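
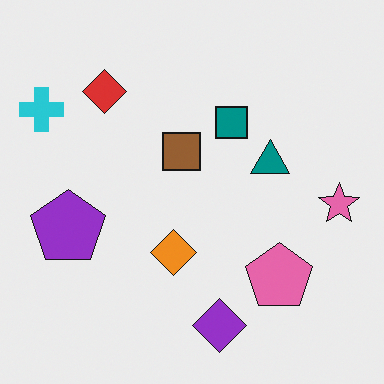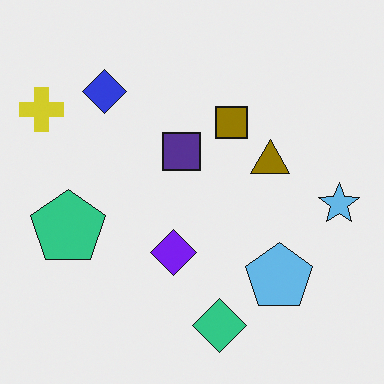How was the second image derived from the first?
Hue-shifted by a large amount.

Every shape's color has rotated by the same amount around the hue wheel — a uniform hue shift.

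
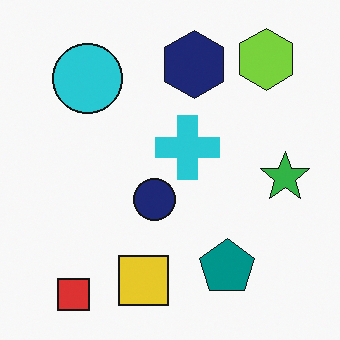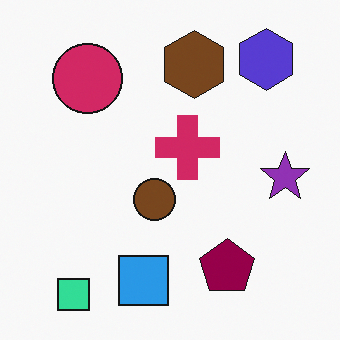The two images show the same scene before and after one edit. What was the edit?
This is the original image hue-shifted by a moderate amount.

Every shape's color has rotated by the same amount around the hue wheel — a uniform hue shift.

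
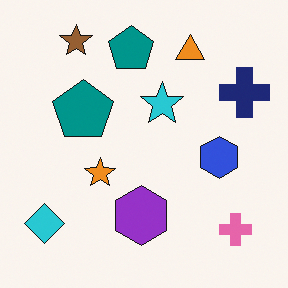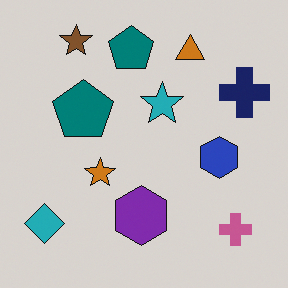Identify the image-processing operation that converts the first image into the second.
The image was slightly darkened.

Every pixel — background and shapes alike — is uniformly darkened.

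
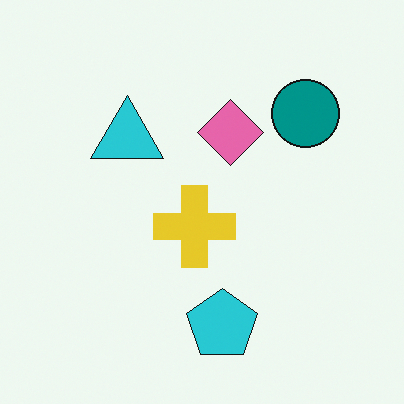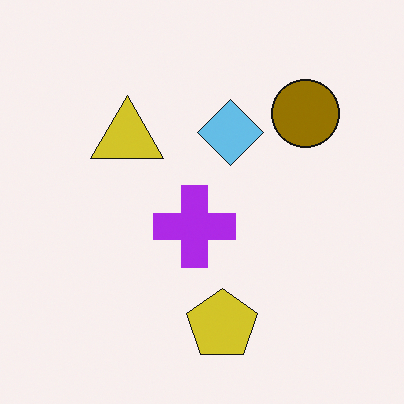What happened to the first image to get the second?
The image was hue-shifted through roughly half the color wheel.

Every shape's color has rotated by the same amount around the hue wheel — a uniform hue shift.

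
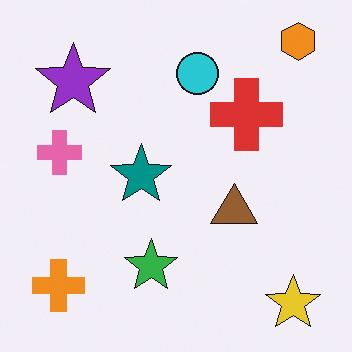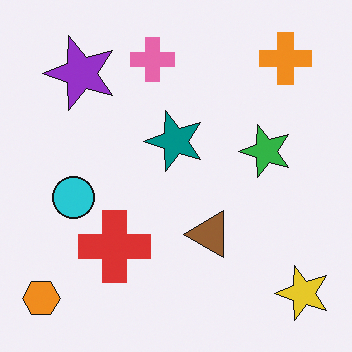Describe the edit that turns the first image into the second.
This is the original image transposed (reflected across the top-left ↔ bottom-right diagonal).

Shapes have swapped their row and column positions — what was in the top-right is now in the bottom-left — a diagonal reflection.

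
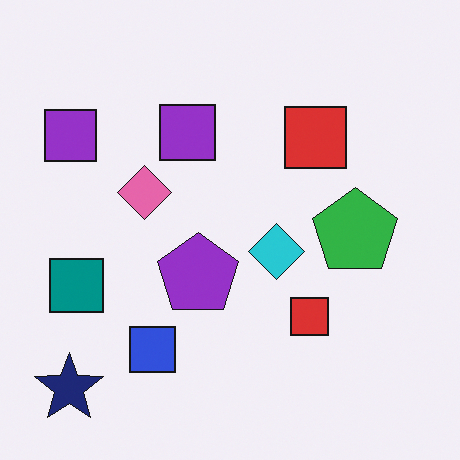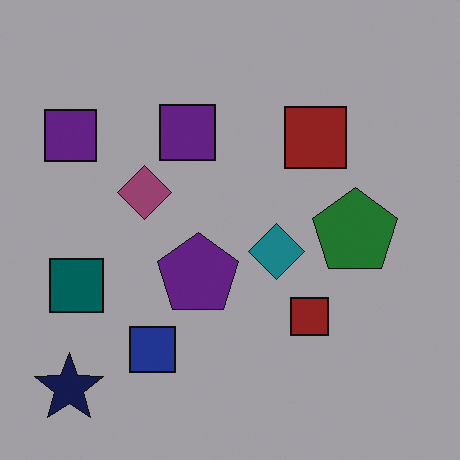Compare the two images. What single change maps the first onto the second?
Darkened a lot.

Every pixel — background and shapes alike — is uniformly darkened.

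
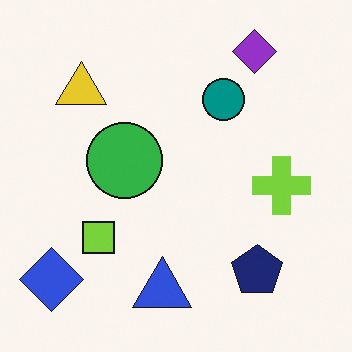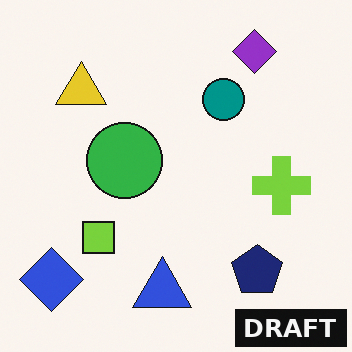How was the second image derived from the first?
The transformation is: watermarked with the text "DRAFT" in the lower-right corner.

A dark label reading "DRAFT" appears in the lower-right corner.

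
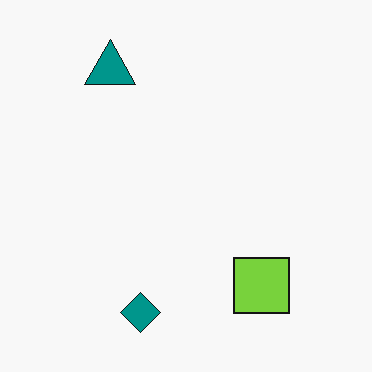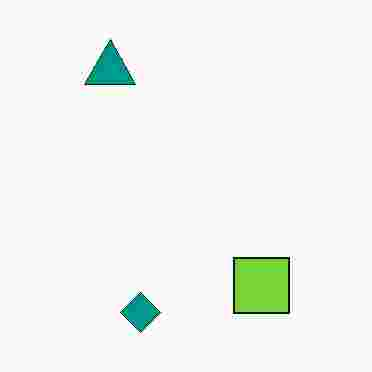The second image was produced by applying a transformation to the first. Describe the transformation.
It was degraded with heavy JPEG compression.

Blocky 8×8 compression artifacts appear around shape edges and the flat background shows ringing — characteristic JPEG degradation.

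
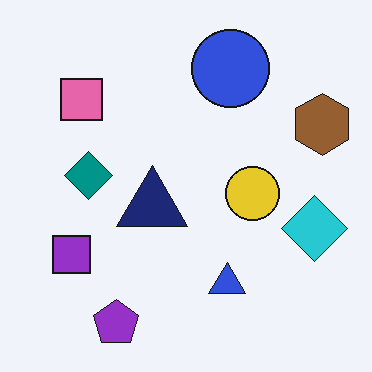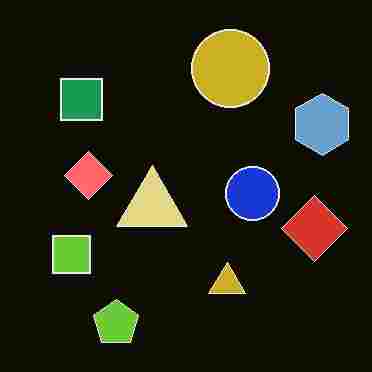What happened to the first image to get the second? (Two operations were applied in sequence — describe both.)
Heavily JPEG-compressed with obvious blocking artifacts, then color-inverted (negative).

Blocky 8×8 compression artifacts appear around shape edges and the flat background shows ringing — characteristic JPEG degradation. The light background has become dark and every shape's color is its complement — a photographic negative.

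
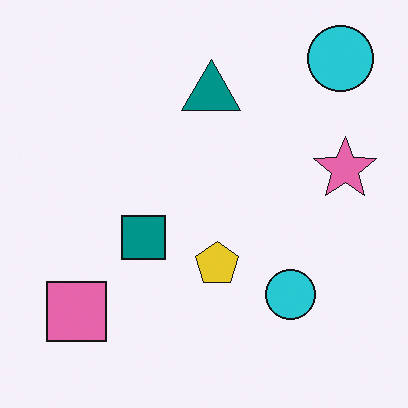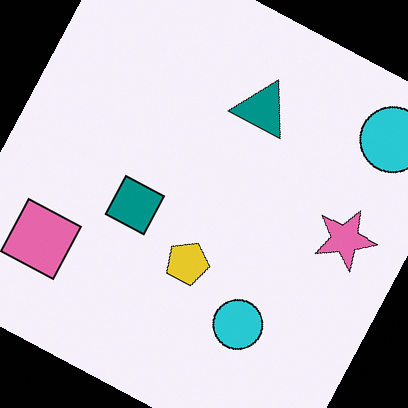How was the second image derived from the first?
The image was rotated clockwise by a moderate amount.

Every shape is tilted by the same angle and the image corners show triangular fill wedges — a whole-image rotation by a non-right angle.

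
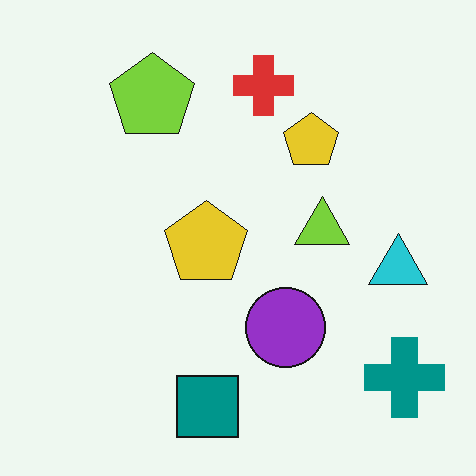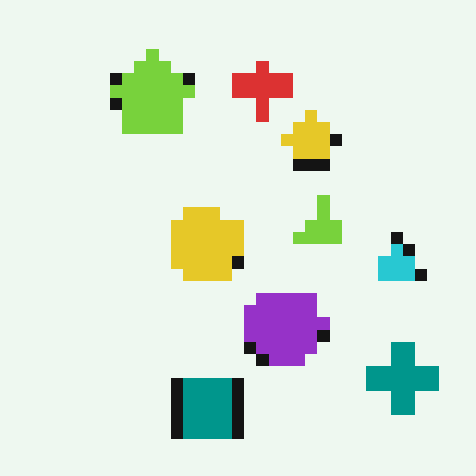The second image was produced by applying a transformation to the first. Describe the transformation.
Coarsely pixelated.

Shapes are reduced to large square blocks; fine edges and outlines are lost — a downscale-then-upscale (mosaic) effect.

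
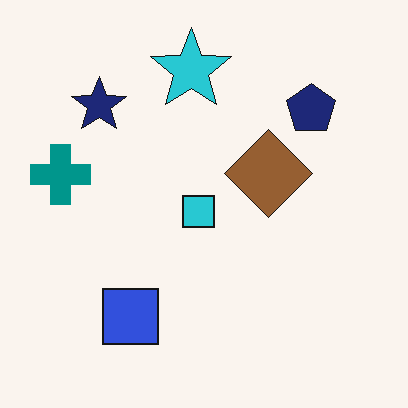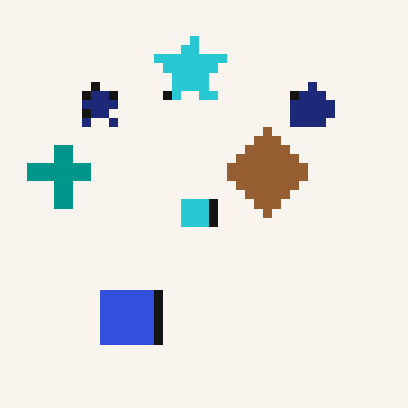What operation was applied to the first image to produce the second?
This is the original image heavily pixelated into large blocks.

Shapes are reduced to large square blocks; fine edges and outlines are lost — a downscale-then-upscale (mosaic) effect.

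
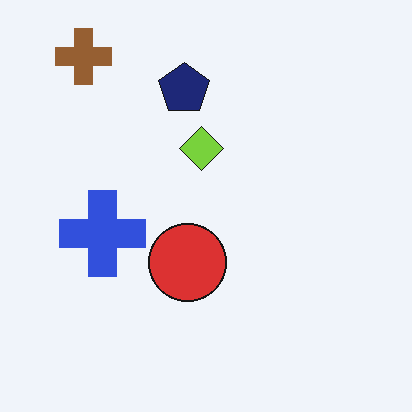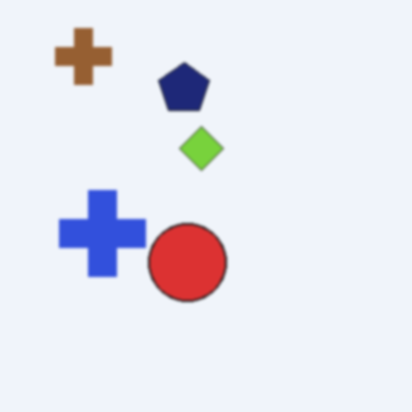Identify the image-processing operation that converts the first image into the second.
Slightly softened.

Shape edges and outlines are uniformly softened across the whole image.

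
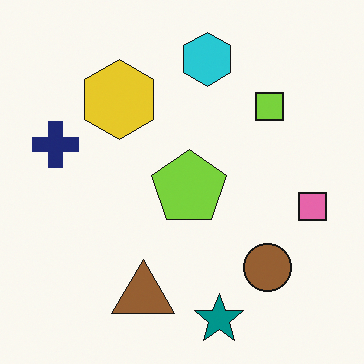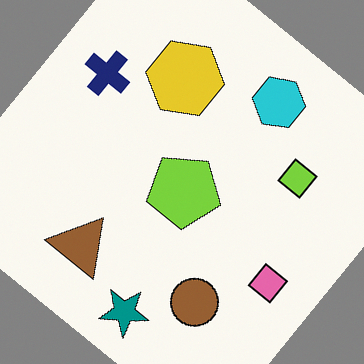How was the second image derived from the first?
The second image is the first rotated clockwise by a large amount — several tens of degrees.

Every shape is tilted by the same angle and the image corners show triangular fill wedges — a whole-image rotation by a non-right angle.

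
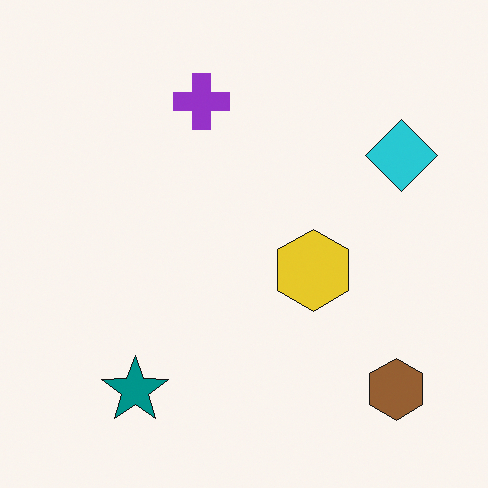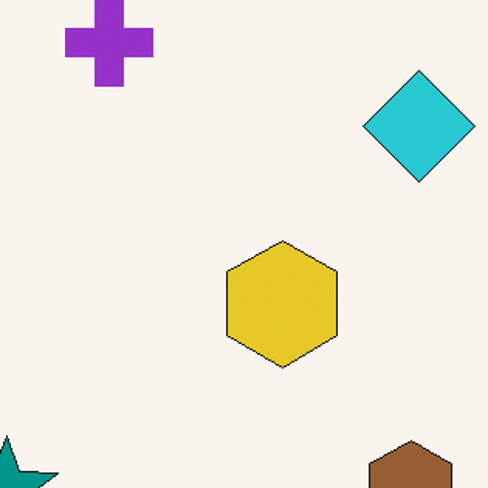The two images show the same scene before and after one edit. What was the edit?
It was cropped slightly and scaled back up.

The visible shapes are larger and the field of view is narrower; shapes near the original edges may be partly or wholly outside the frame — a crop-and-rescale.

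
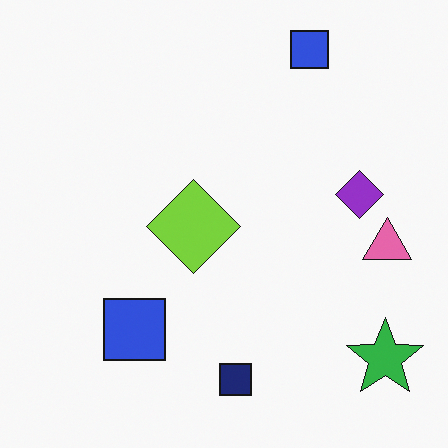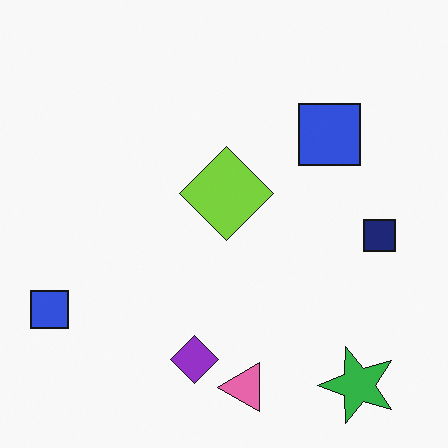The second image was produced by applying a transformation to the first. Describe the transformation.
The image was transposed (reflected across the top-left ↔ bottom-right diagonal).

Shapes have swapped their row and column positions — what was in the top-right is now in the bottom-left — a diagonal reflection.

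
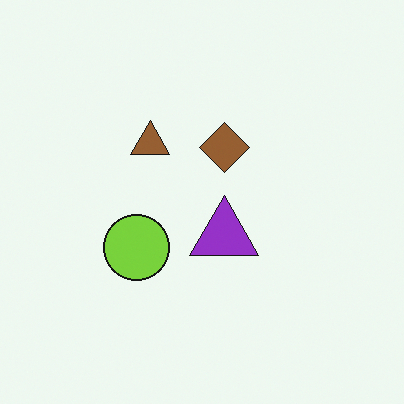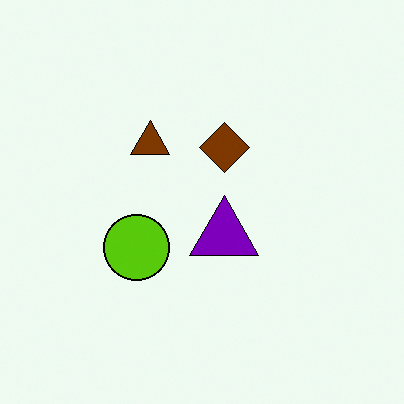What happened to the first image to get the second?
The transformation is: given slightly increased contrast.

Tones are pushed away from mid-grey across the whole image — a global contrast change.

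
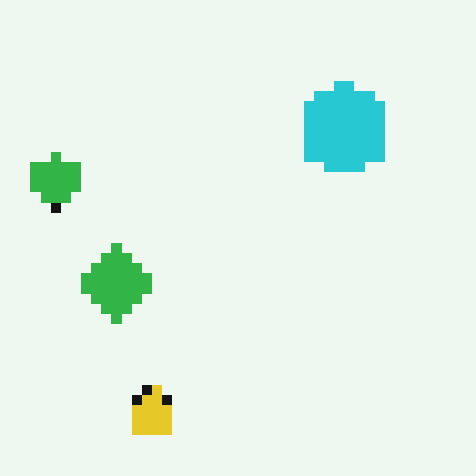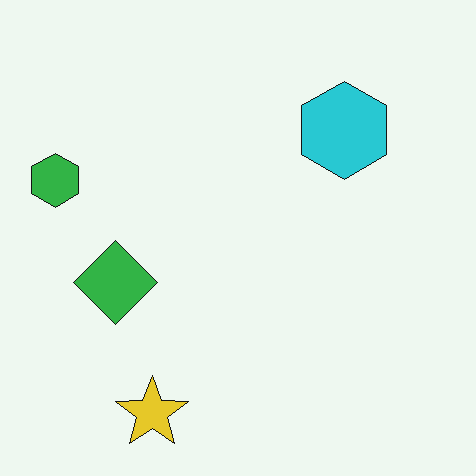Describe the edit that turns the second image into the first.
This is the original image coarsely pixelated.

Shapes are reduced to large square blocks; fine edges and outlines are lost — a downscale-then-upscale (mosaic) effect.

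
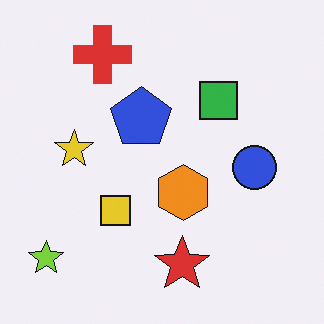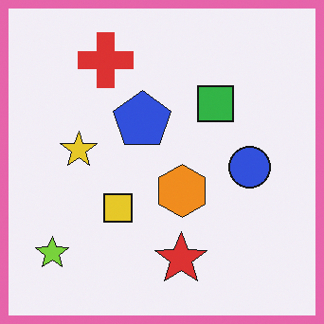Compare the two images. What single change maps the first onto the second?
The image was framed with a pink border.

A solid pink frame runs around the edge of the second image, with the content slightly shrunk inside it.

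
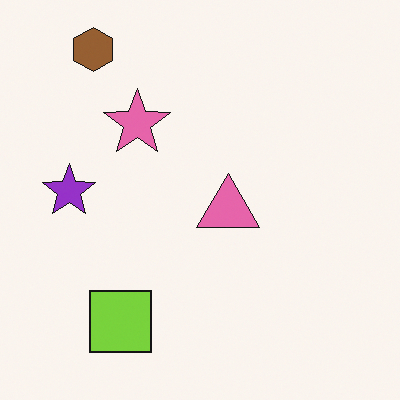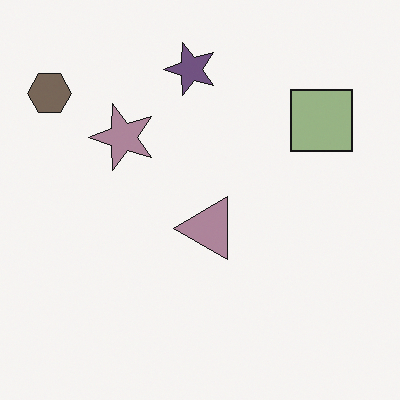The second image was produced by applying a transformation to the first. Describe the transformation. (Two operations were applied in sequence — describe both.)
It was made much more muted (saturation change), then transposed (reflected across the top-left ↔ bottom-right diagonal).

All colors are more muted and greyish — a global saturation change. Shapes have swapped their row and column positions — what was in the top-right is now in the bottom-left — a diagonal reflection.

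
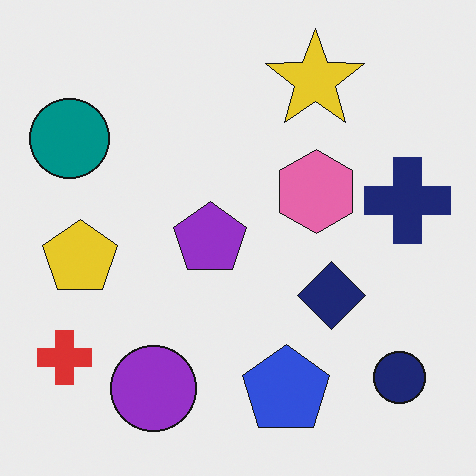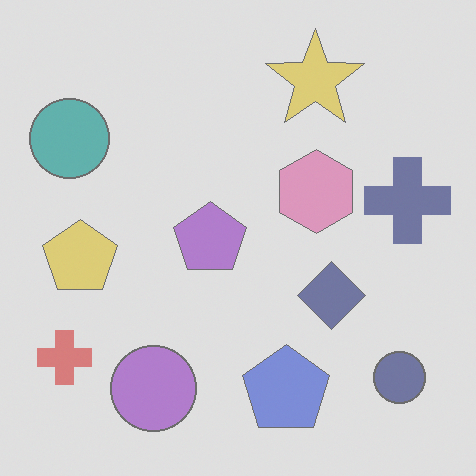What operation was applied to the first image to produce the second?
The image was given much lower contrast.

Tones are pushed toward mid-grey across the whole image — a global contrast change.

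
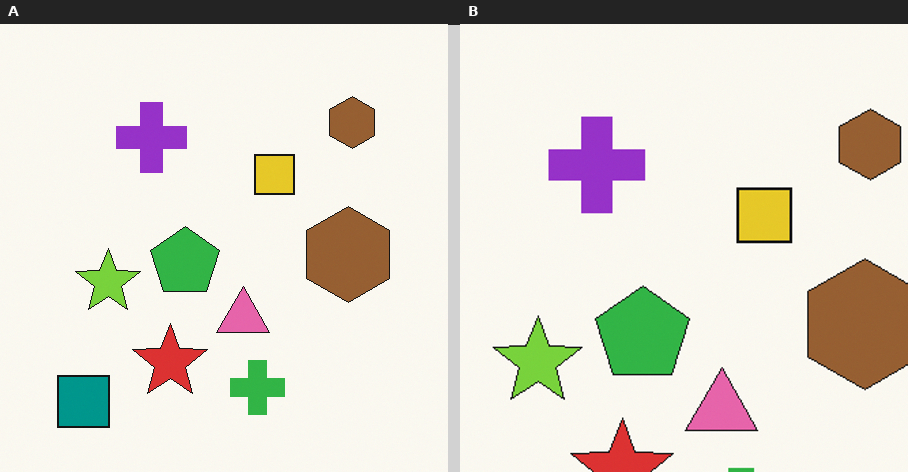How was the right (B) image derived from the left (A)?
It was cropped slightly and scaled back up.

The visible shapes are larger and the field of view is narrower; shapes near the original edges may be partly or wholly outside the frame — a crop-and-rescale.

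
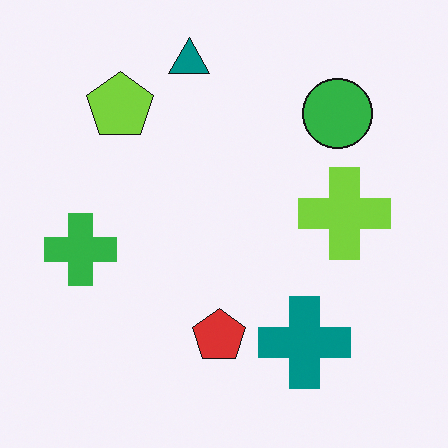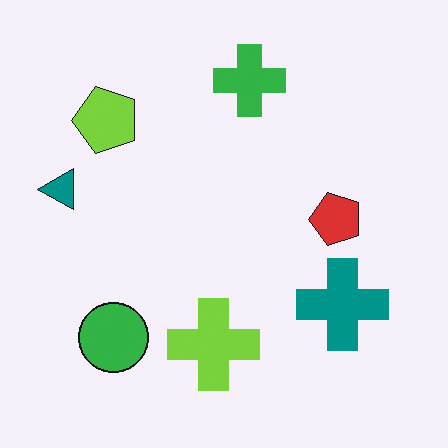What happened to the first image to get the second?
It was transposed (reflected across the top-left ↔ bottom-right diagonal).

Shapes have swapped their row and column positions — what was in the top-right is now in the bottom-left — a diagonal reflection.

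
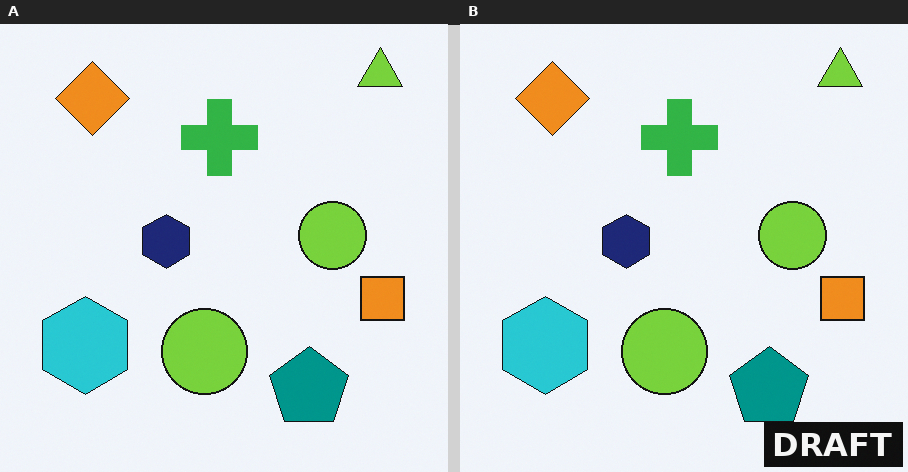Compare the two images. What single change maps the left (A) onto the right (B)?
This is the original image watermarked with the text "DRAFT" in the lower-right corner.

A dark label reading "DRAFT" appears in the lower-right corner.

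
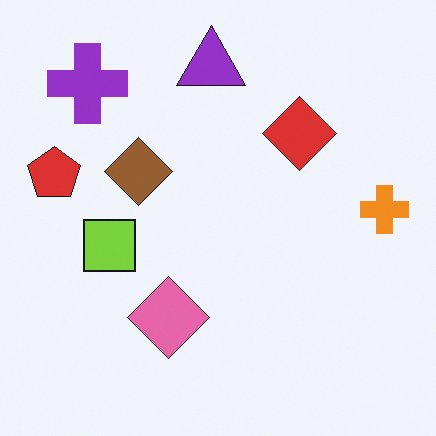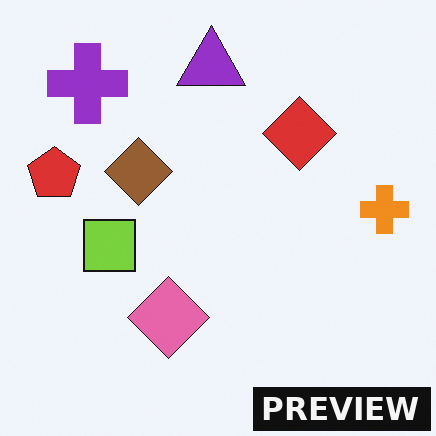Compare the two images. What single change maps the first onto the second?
The second image is the first watermarked with the text "PREVIEW" in the lower-right corner.

A dark label reading "PREVIEW" appears in the lower-right corner.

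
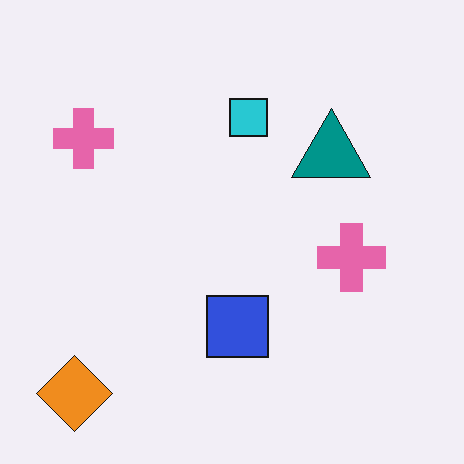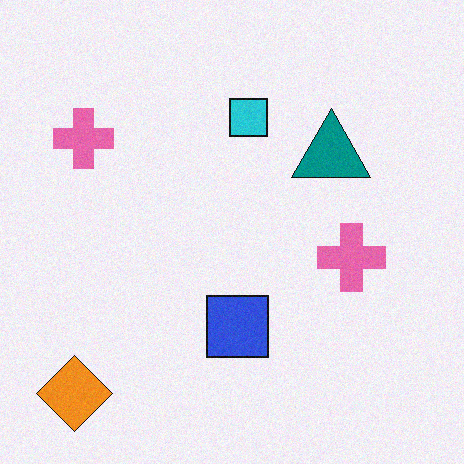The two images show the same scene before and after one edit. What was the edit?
The image was degraded with a light layer of grain.

Random speckle covers the whole image, including the flat background.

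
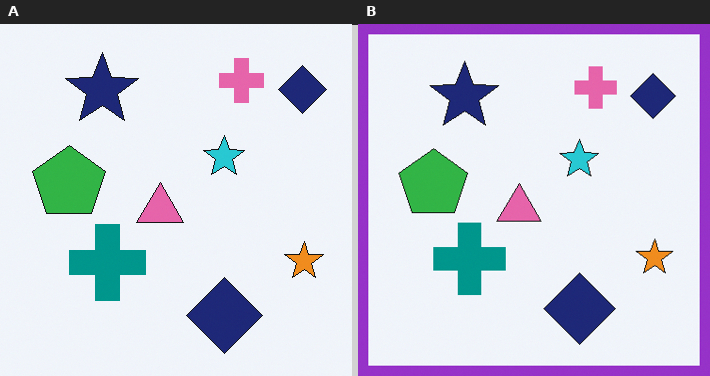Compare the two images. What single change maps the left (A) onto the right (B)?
The image was framed with a purple border.

A solid purple frame runs around the edge of the right (B) image, with the content slightly shrunk inside it.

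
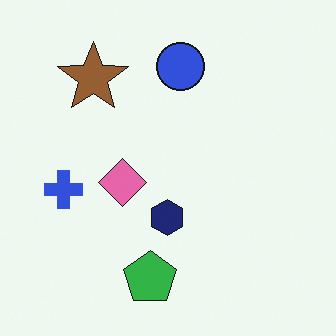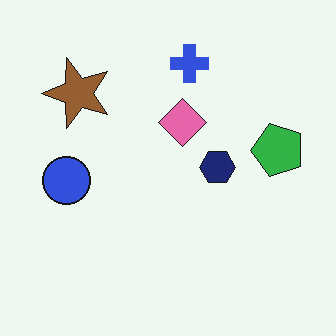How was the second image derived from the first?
This is the original image transposed (reflected across the top-left ↔ bottom-right diagonal).

Shapes have swapped their row and column positions — what was in the top-right is now in the bottom-left — a diagonal reflection.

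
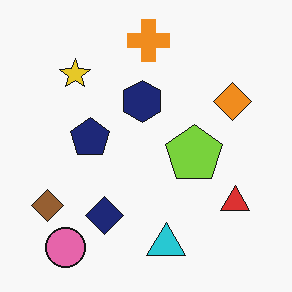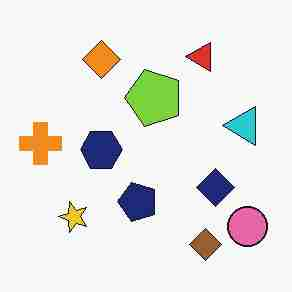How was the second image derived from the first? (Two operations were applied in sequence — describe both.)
The image was rotated 90° counter-clockwise, then heavily JPEG-compressed with obvious blocking artifacts.

The pink circle sits in the bottom-left of the first image and the bottom-right of the second — consistent with a whole-image 90° counter-clockwise rotation. Blocky 8×8 compression artifacts appear around shape edges and the flat background shows ringing — characteristic JPEG degradation.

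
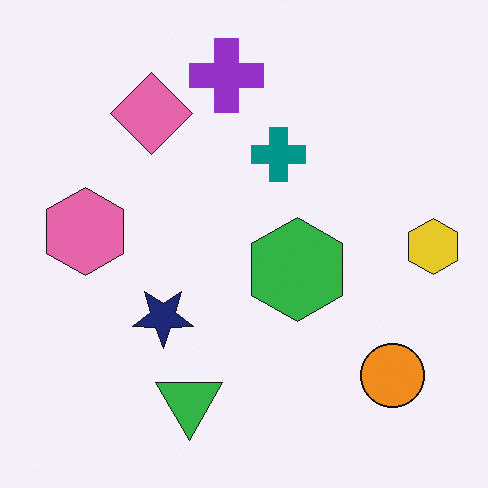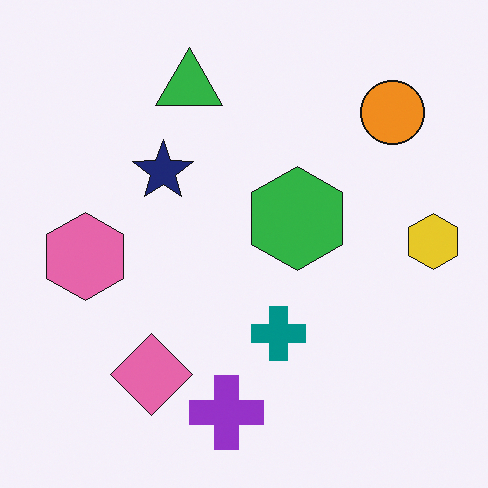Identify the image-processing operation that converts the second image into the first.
The first image is the second flipped vertically (top ↔ bottom).

The purple cross is in the bottom of the second image and the top of the first — shapes on opposite sides of the horizontal midline have swapped in a mirror flip.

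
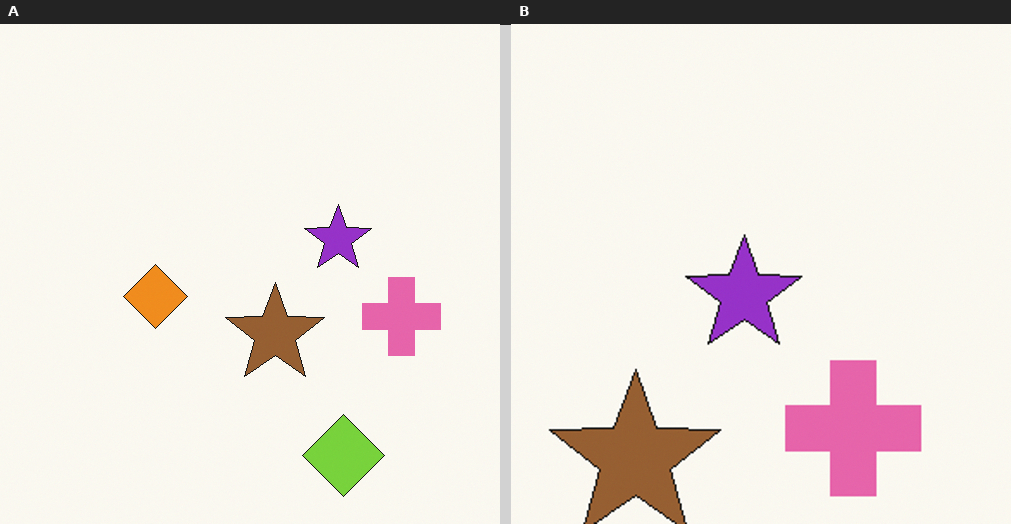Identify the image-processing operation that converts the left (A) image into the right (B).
The image was cropped to a noticeably smaller region and rescaled.

The visible shapes are larger and the field of view is narrower; shapes near the original edges may be partly or wholly outside the frame — a crop-and-rescale.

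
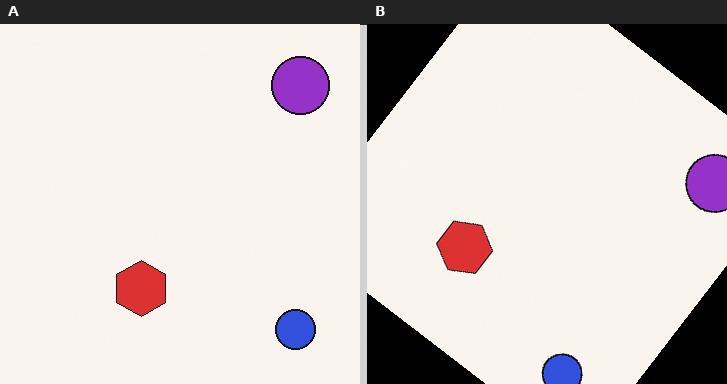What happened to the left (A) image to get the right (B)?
The transformation is: rotated clockwise by a large amount — several tens of degrees.

Every shape is tilted by the same angle and the image corners show triangular fill wedges — a whole-image rotation by a non-right angle.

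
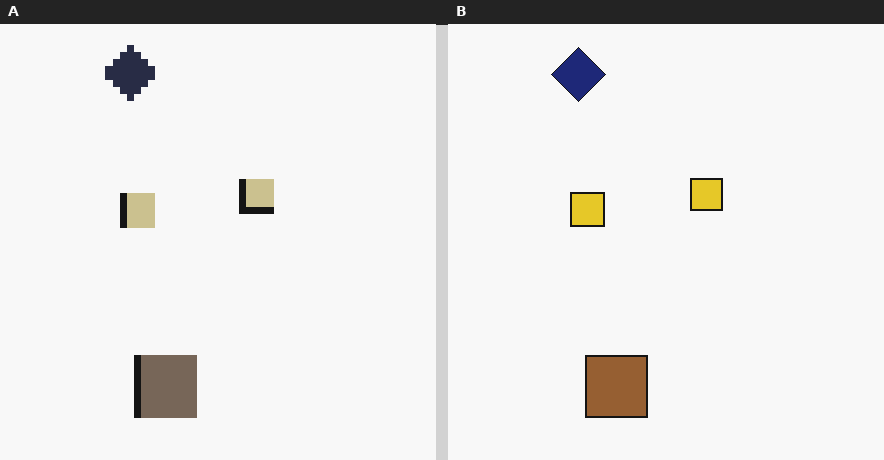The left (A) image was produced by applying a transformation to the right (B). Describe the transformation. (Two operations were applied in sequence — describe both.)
Moderately pixelated, then made much more muted (saturation change).

Shapes are reduced to large square blocks; fine edges and outlines are lost — a downscale-then-upscale (mosaic) effect. All colors are more muted and greyish — a global saturation change.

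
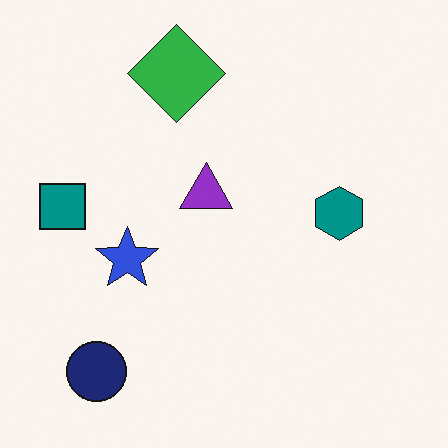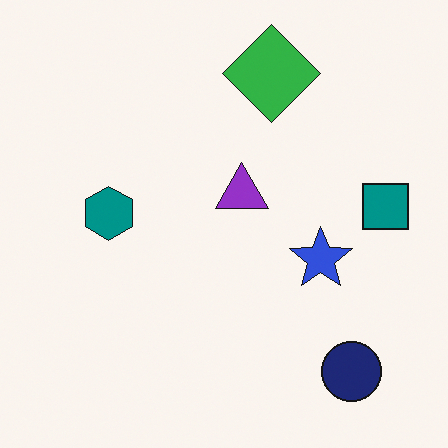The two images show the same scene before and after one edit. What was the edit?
This is the original image flipped horizontally (left ↔ right).

The teal square is in the left of the first image and the right of the second — shapes on opposite sides of the vertical midline have swapped in a mirror flip.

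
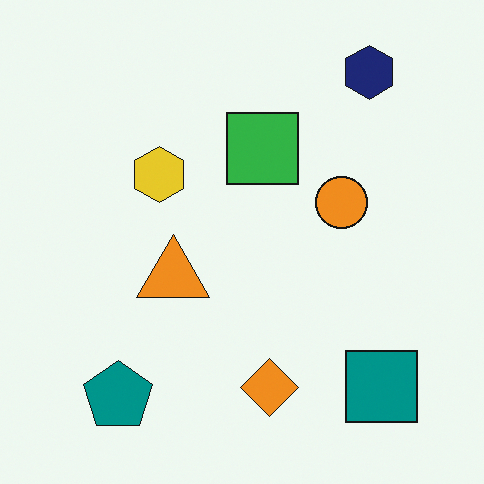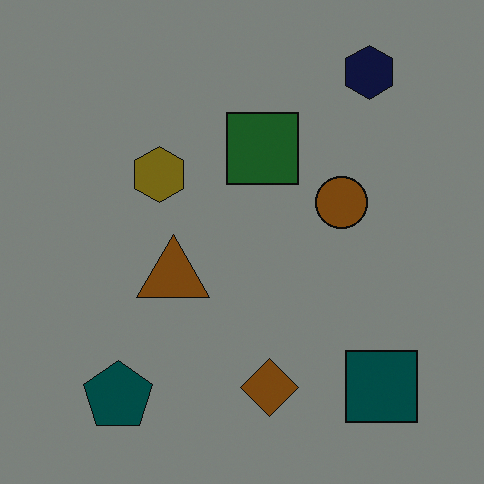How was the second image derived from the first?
It was darkened a lot.

Every pixel — background and shapes alike — is uniformly darkened.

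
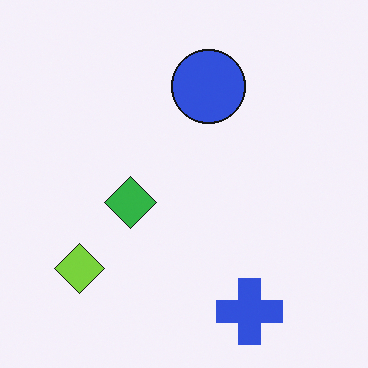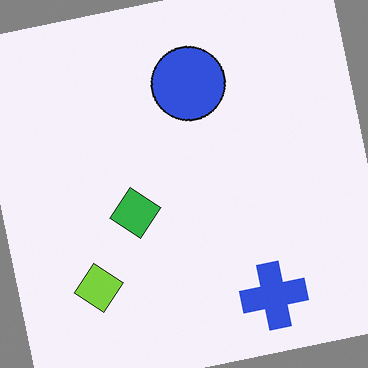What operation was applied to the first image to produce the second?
The transformation is: rotated counter-clockwise by a slight angle.

Every shape is tilted by the same angle and the image corners show triangular fill wedges — a whole-image rotation by a non-right angle.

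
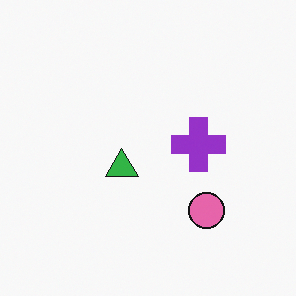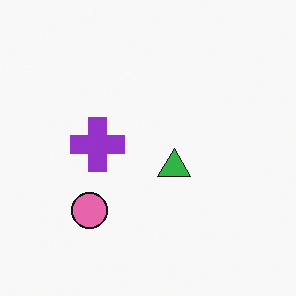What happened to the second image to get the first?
Flipped horizontally (left ↔ right).

The pink circle is in the bottom-left of the second image and the bottom-right of the first — shapes on opposite sides of the vertical midline have swapped in a mirror flip.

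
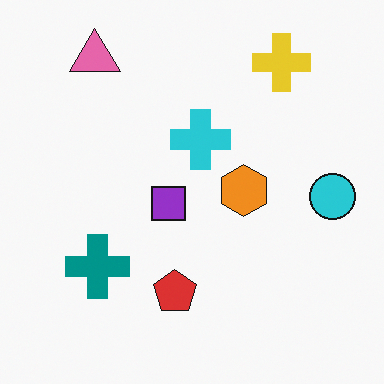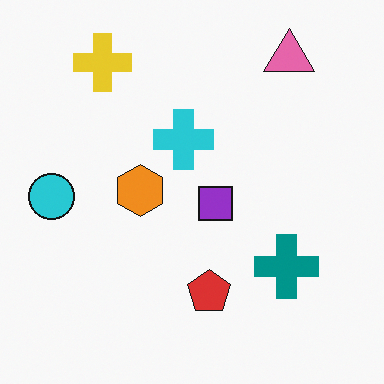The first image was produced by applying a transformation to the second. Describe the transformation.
Flipped horizontally (left ↔ right).

The cyan circle is in the left of the second image and the right of the first — shapes on opposite sides of the vertical midline have swapped in a mirror flip.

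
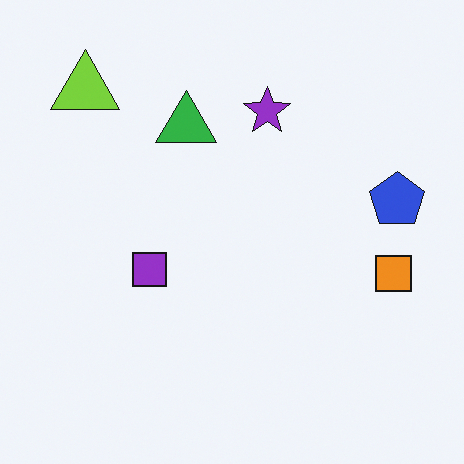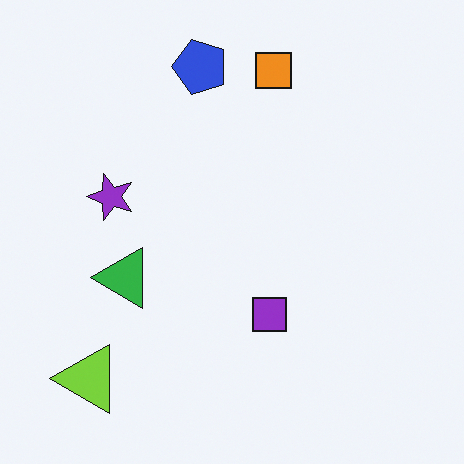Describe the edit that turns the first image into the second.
The second image is the first rotated 90° counter-clockwise.

The lime triangle sits in the top-left of the first image and the bottom-left of the second — consistent with a whole-image 90° counter-clockwise rotation.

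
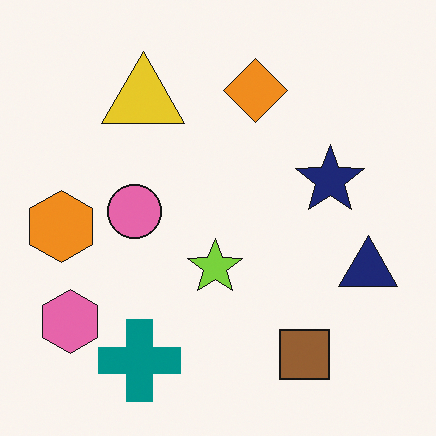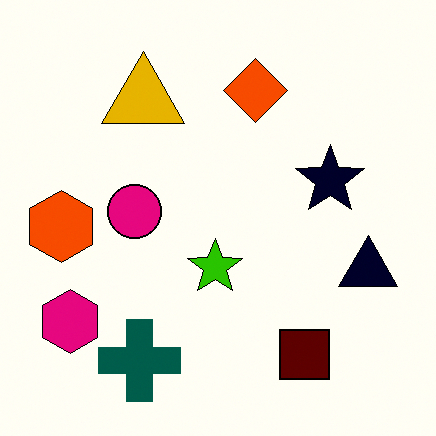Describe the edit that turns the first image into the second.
Boosted in contrast.

Tones are pushed away from mid-grey across the whole image — a global contrast change.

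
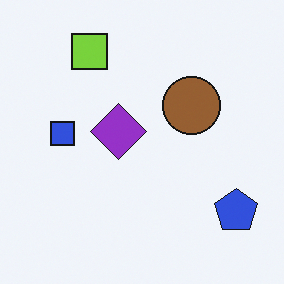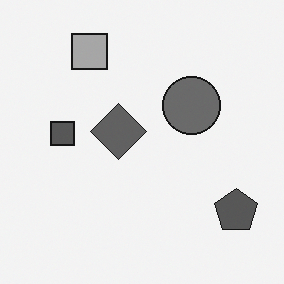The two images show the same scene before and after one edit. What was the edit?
Converted to grayscale.

All color is removed — every shape is now a shade of grey.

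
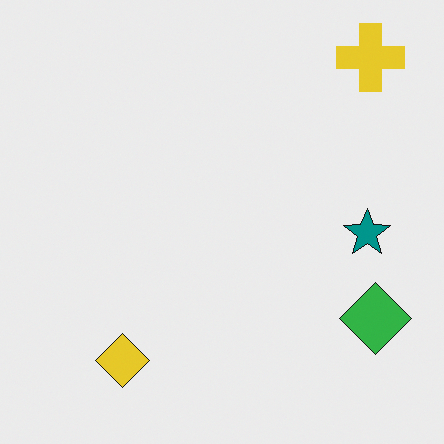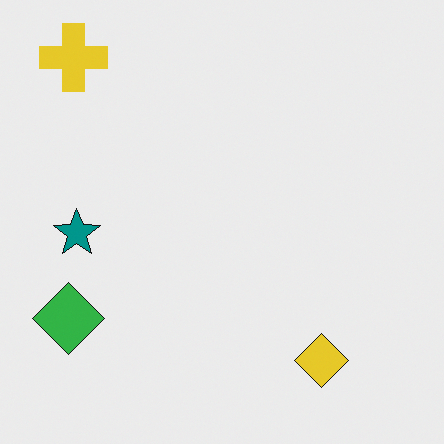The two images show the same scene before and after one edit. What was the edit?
This is the original image flipped horizontally (left ↔ right).

The green diamond is in the bottom-right of the first image and the bottom-left of the second — shapes on opposite sides of the vertical midline have swapped in a mirror flip.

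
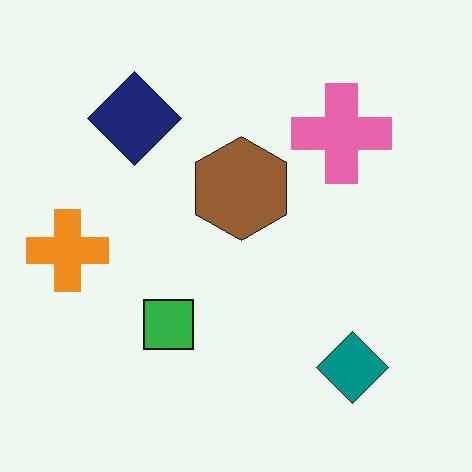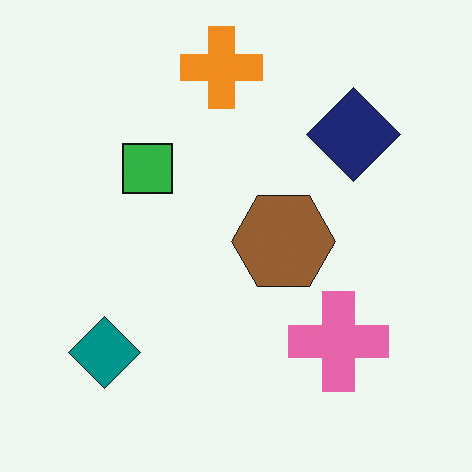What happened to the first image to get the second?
It was rotated 90° clockwise.

The teal diamond sits in the bottom-right of the first image and the bottom-left of the second — consistent with a whole-image 90° clockwise rotation.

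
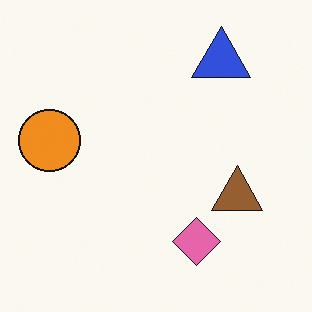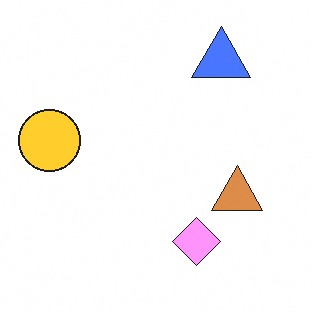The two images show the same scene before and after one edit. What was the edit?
It was substantially brightened.

Every pixel — background and shapes alike — is uniformly brightened.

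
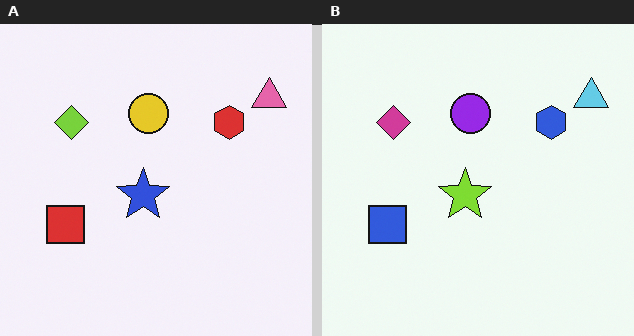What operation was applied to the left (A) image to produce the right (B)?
The transformation is: hue-shifted through roughly half the color wheel.

Every shape's color has rotated by the same amount around the hue wheel — a uniform hue shift.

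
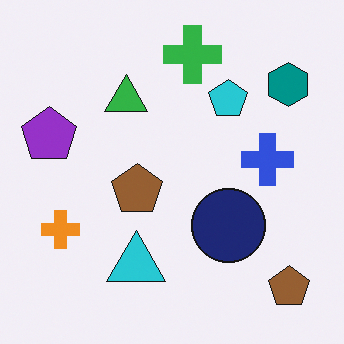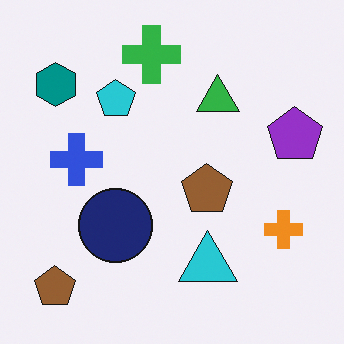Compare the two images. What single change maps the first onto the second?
Flipped horizontally (left ↔ right).

The purple pentagon is in the left of the first image and the right of the second — shapes on opposite sides of the vertical midline have swapped in a mirror flip.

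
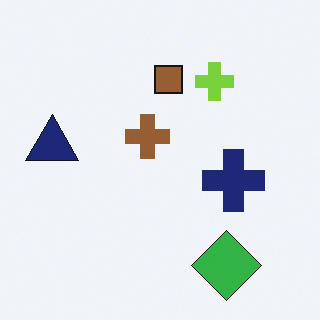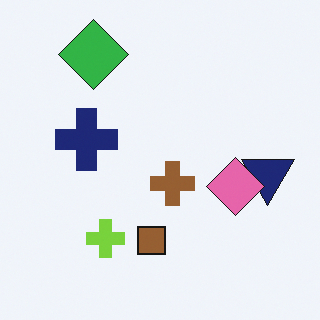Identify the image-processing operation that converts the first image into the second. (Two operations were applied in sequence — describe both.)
It was rotated 180°, then overlaid with an additional pink diamond.

The green diamond sits in the bottom-right of the first image and the top-left of the second — consistent with a whole-image 180° rotation. A pink diamond appears in the second image that is absent from the first.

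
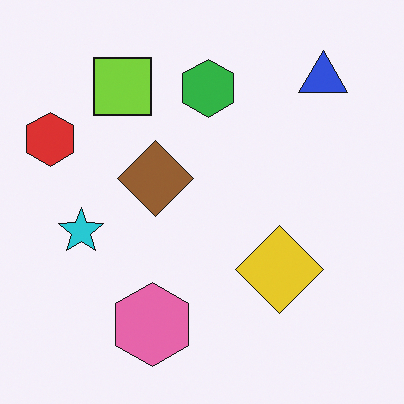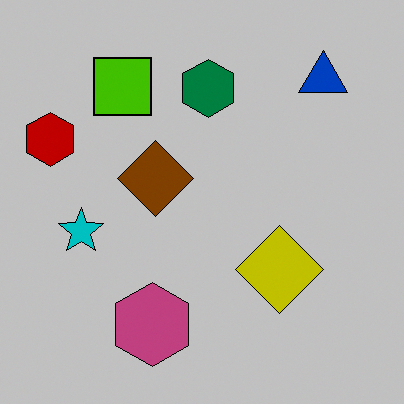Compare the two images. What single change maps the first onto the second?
Aggressively posterized.

Each flat color has snapped to a coarser quantized level — most visibly, the near-white background has dropped to a flat grey.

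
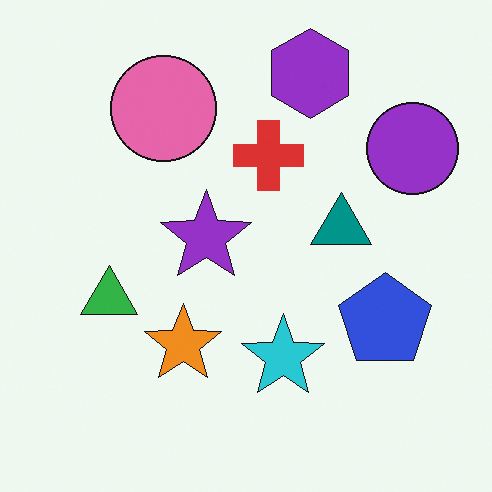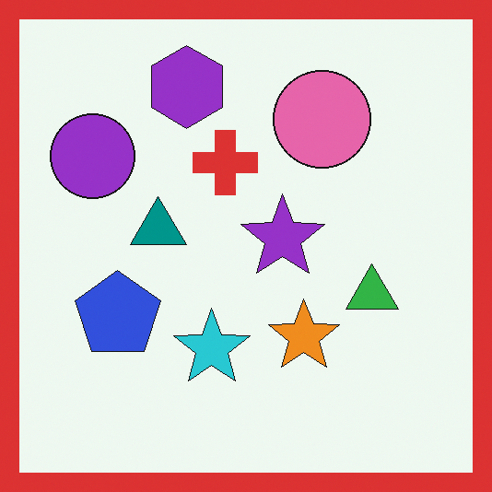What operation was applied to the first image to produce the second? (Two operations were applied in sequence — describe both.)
It was flipped horizontally (left ↔ right), then framed with a red border.

The purple circle is in the top-right of the first image and the top-left of the second — shapes on opposite sides of the vertical midline have swapped in a mirror flip. A solid red frame runs around the edge of the second image, with the content slightly shrunk inside it.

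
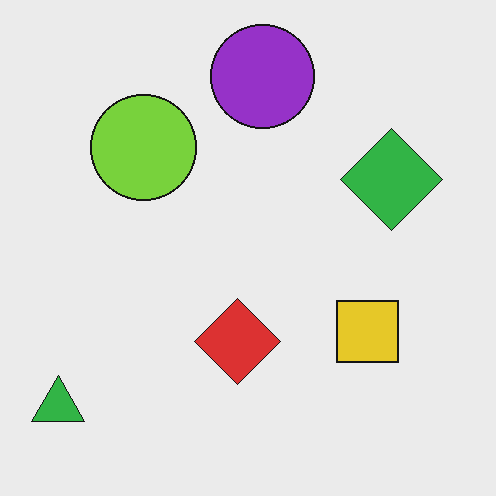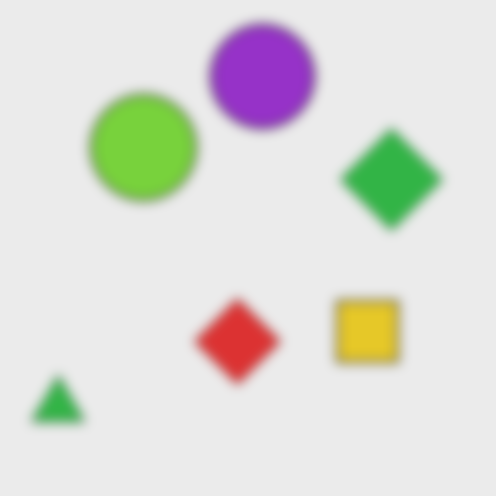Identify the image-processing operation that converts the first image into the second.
The second image is the first strongly gaussian-blurred.

Shape edges and outlines are uniformly softened across the whole image.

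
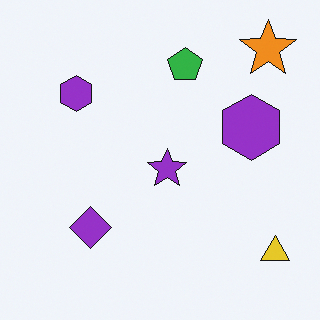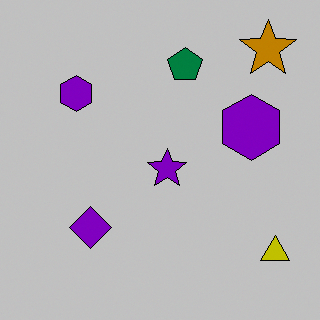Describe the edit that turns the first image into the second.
The image was aggressively posterized.

Each flat color has snapped to a coarser quantized level — most visibly, the near-white background has dropped to a flat grey.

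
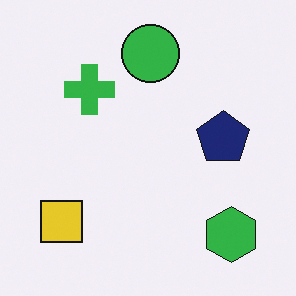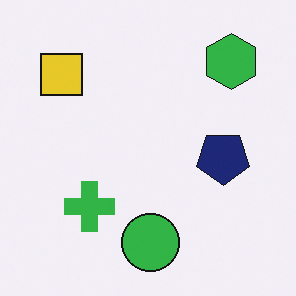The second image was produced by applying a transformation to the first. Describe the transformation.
Flipped vertically (top ↔ bottom).

The green circle is in the top of the first image and the bottom of the second — shapes on opposite sides of the horizontal midline have swapped in a mirror flip.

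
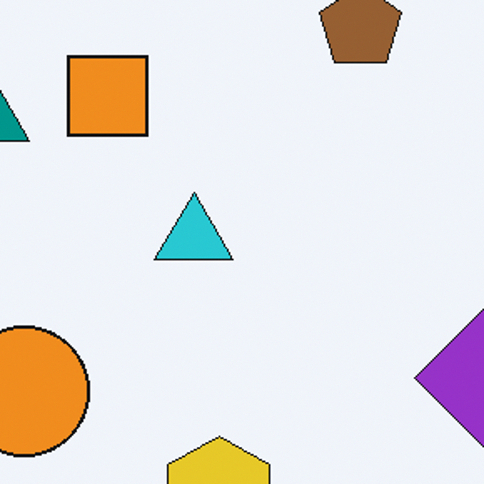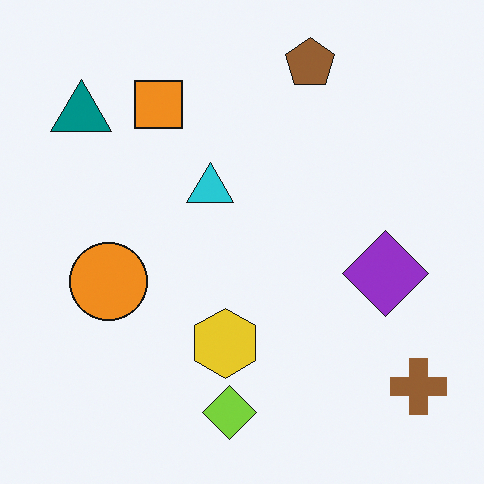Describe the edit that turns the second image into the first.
Cropped to a noticeably smaller region and rescaled.

The visible shapes are larger and the field of view is narrower; shapes near the original edges may be partly or wholly outside the frame — a crop-and-rescale.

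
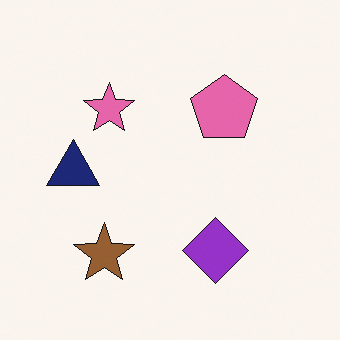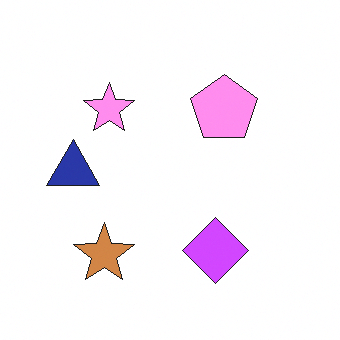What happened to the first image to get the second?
The transformation is: substantially brightened.

Every pixel — background and shapes alike — is uniformly brightened.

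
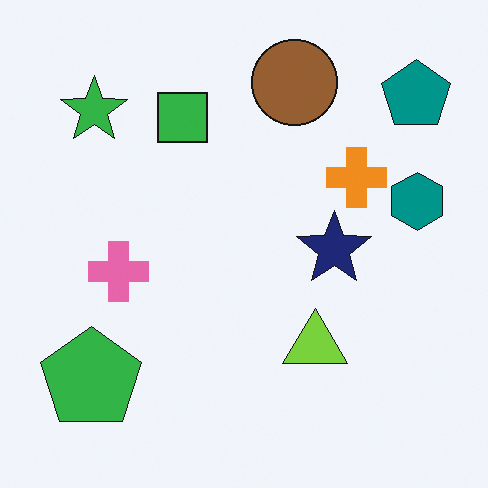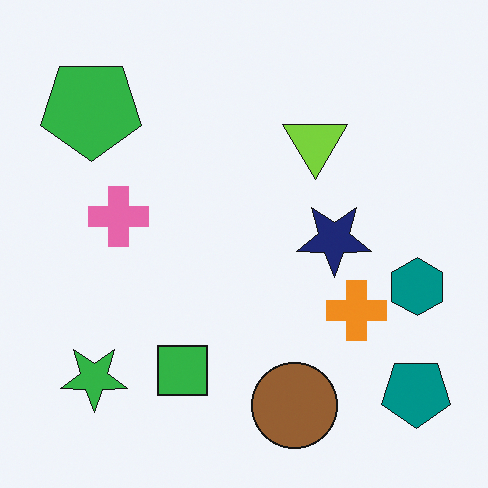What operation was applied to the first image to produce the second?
It was flipped vertically (top ↔ bottom).

The brown circle is in the top of the first image and the bottom of the second — shapes on opposite sides of the horizontal midline have swapped in a mirror flip.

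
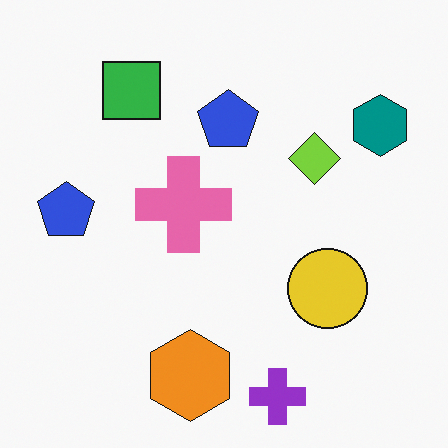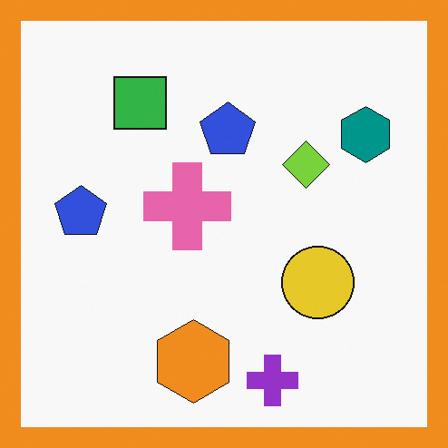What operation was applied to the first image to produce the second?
It was framed with a orange border.

A solid orange frame runs around the edge of the second image, with the content slightly shrunk inside it.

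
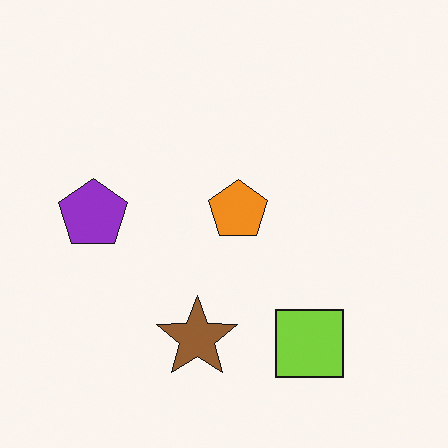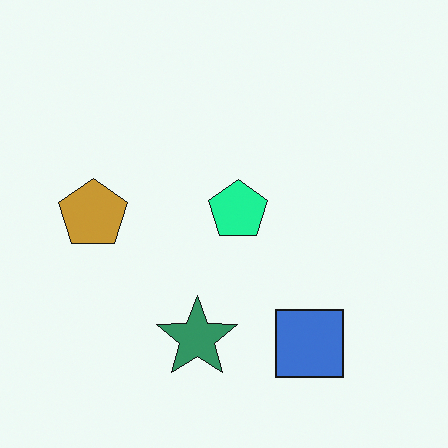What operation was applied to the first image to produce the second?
The image was hue-shifted through roughly a third of the color wheel.

Every shape's color has rotated by the same amount around the hue wheel — a uniform hue shift.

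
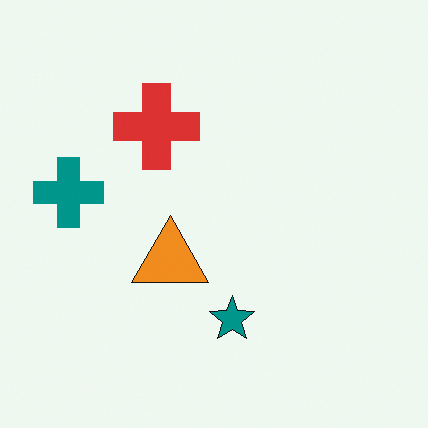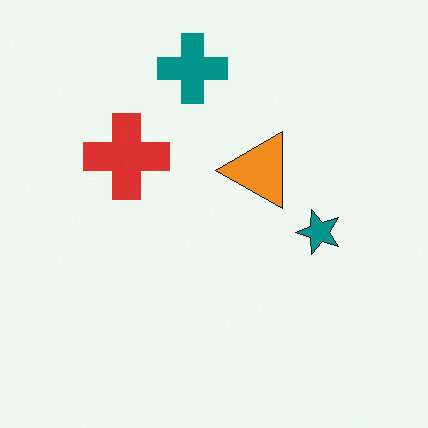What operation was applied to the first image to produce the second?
The transformation is: transposed (reflected across the top-left ↔ bottom-right diagonal).

Shapes have swapped their row and column positions — what was in the top-right is now in the bottom-left — a diagonal reflection.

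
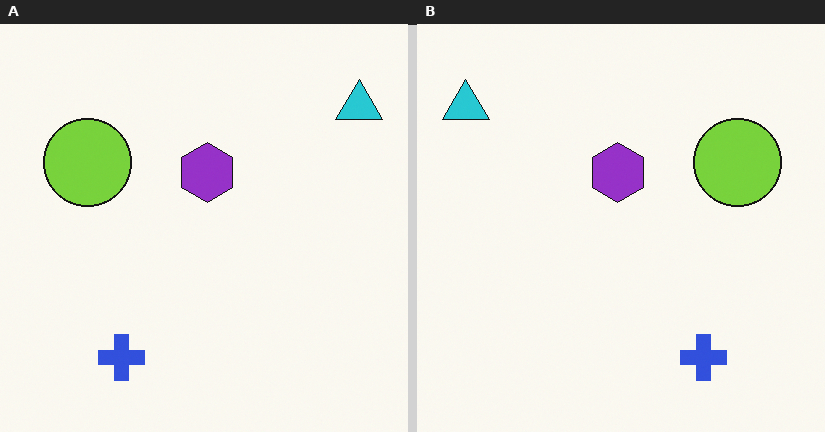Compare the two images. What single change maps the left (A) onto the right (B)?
The right (B) image is the left (A) flipped horizontally (left ↔ right).

The cyan triangle is in the top-right of the left (A) image and the top-left of the right (B) — shapes on opposite sides of the vertical midline have swapped in a mirror flip.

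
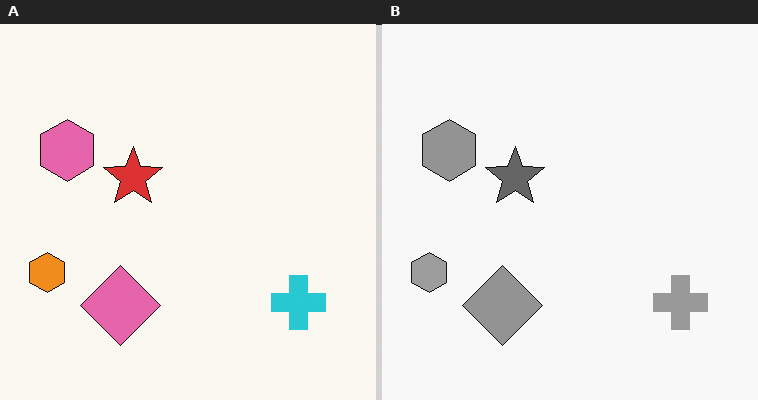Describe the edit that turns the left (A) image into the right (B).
The image was converted to grayscale.

All color is removed — every shape is now a shade of grey.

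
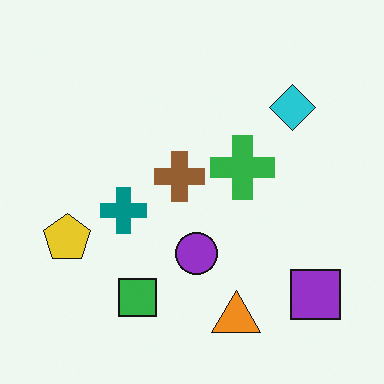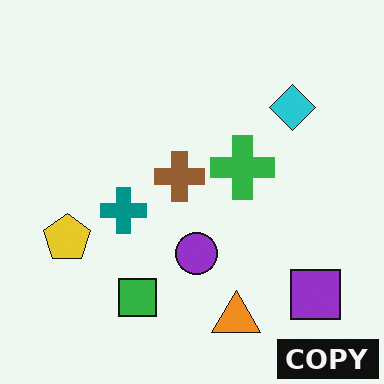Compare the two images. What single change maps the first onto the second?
This is the original image watermarked with the text "COPY" in the lower-right corner.

A dark label reading "COPY" appears in the lower-right corner.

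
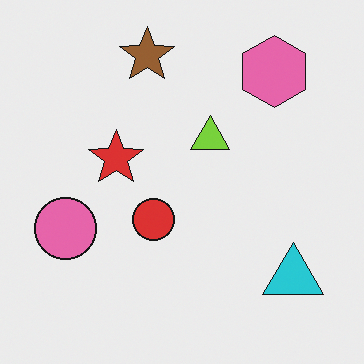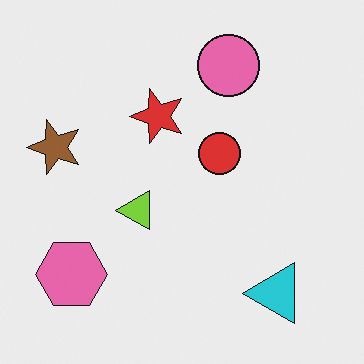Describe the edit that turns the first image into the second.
The second image is the first transposed (reflected across the top-left ↔ bottom-right diagonal).

Shapes have swapped their row and column positions — what was in the top-right is now in the bottom-left — a diagonal reflection.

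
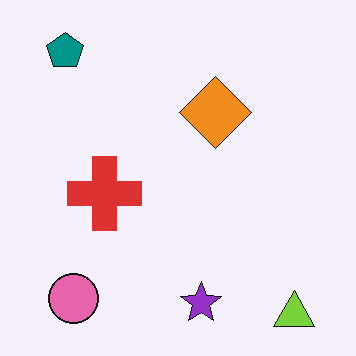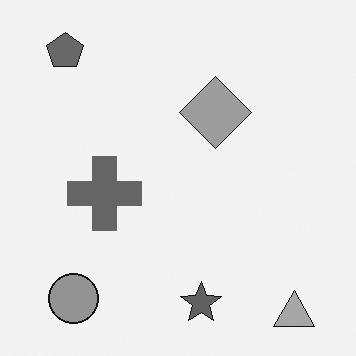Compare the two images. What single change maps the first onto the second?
The transformation is: converted to grayscale.

All color is removed — every shape is now a shade of grey.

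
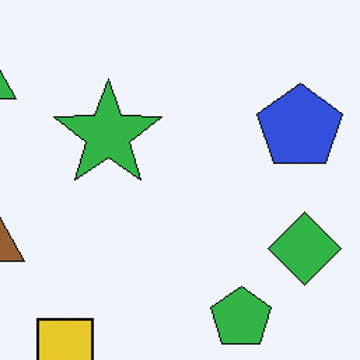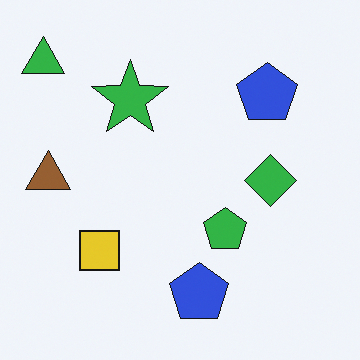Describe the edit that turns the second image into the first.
It was cropped to a modestly smaller region and rescaled.

The visible shapes are larger and the field of view is narrower; shapes near the original edges may be partly or wholly outside the frame — a crop-and-rescale.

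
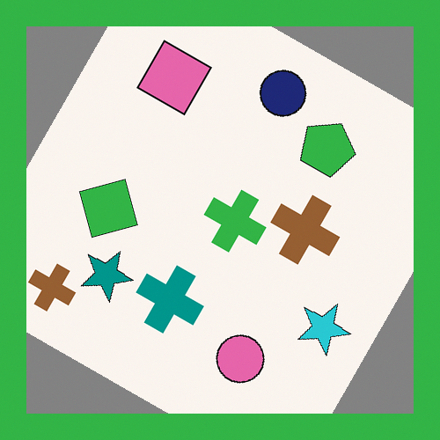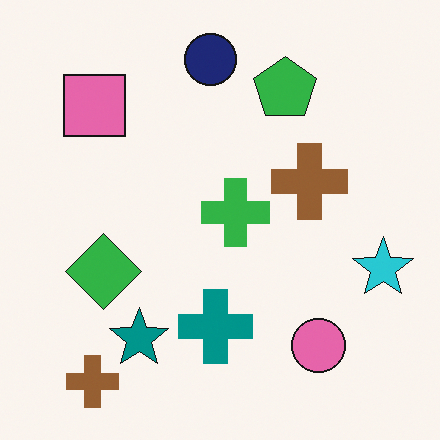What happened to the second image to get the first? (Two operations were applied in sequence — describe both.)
The first image is the second rotated clockwise by a moderate amount, then framed with a green border.

Every shape is tilted by the same angle and the image corners show triangular fill wedges — a whole-image rotation by a non-right angle. A solid green frame runs around the edge of the first image, with the content slightly shrunk inside it.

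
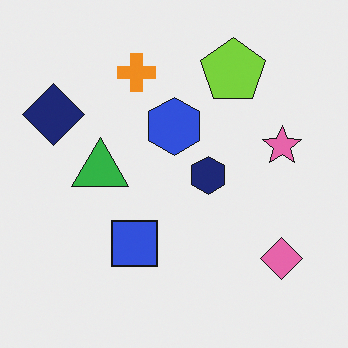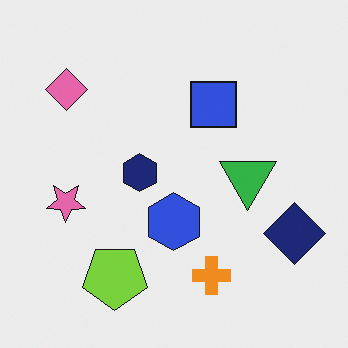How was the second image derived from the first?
The image was rotated 180°.

The pink diamond sits in the bottom-right of the first image and the top-left of the second — consistent with a whole-image 180° rotation.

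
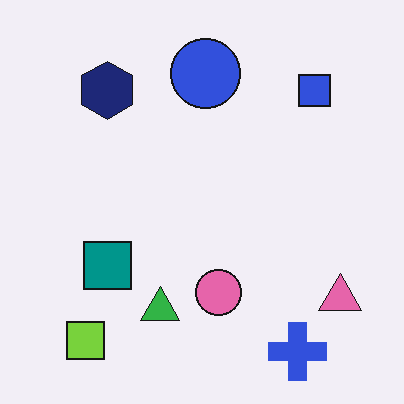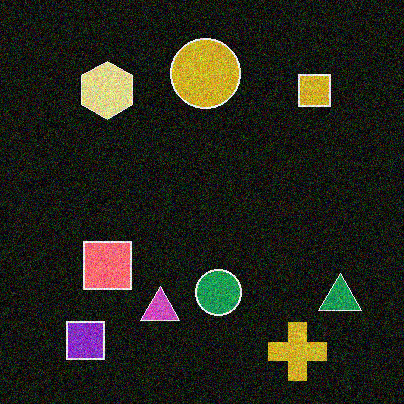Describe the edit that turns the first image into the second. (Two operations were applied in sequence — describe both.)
The transformation is: degraded with heavy additive noise, then color-inverted (negative).

Random speckle covers the whole image, including the flat background. The light background has become dark and every shape's color is its complement — a photographic negative.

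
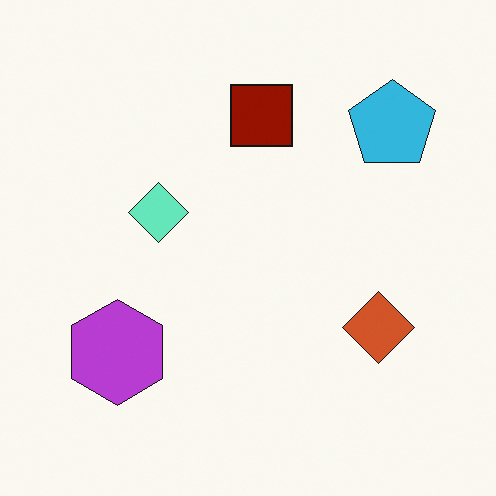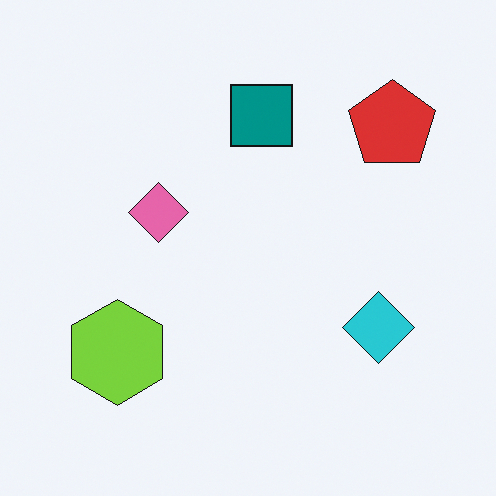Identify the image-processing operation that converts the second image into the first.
Hue-shifted through roughly half the color wheel.

Every shape's color has rotated by the same amount around the hue wheel — a uniform hue shift.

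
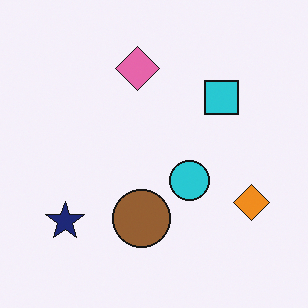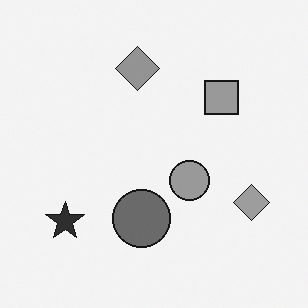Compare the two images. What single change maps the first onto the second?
It was converted to grayscale.

All color is removed — every shape is now a shade of grey.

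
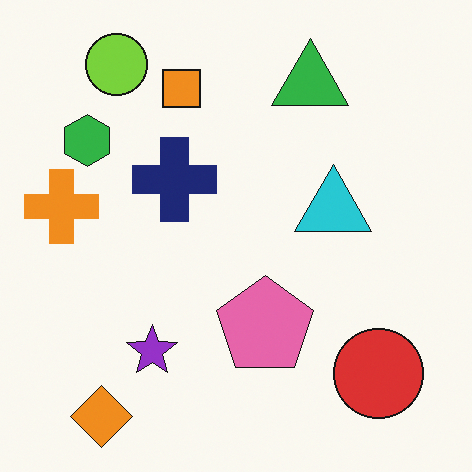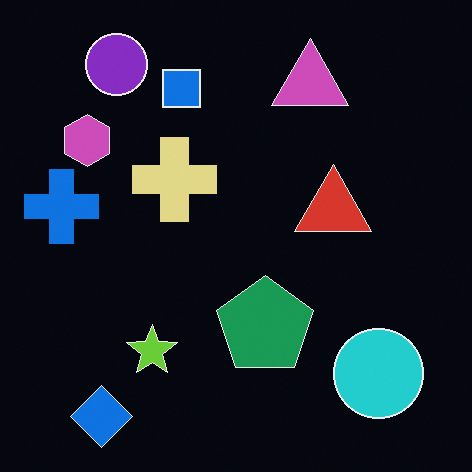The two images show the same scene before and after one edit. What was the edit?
The second image is the first color-inverted (negative).

The light background has become dark and every shape's color is its complement — a photographic negative.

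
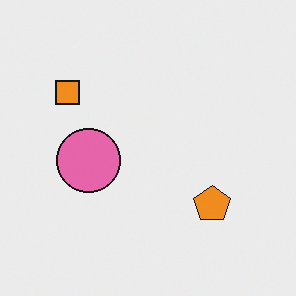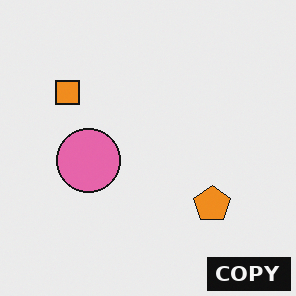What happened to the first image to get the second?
Watermarked with the text "COPY" in the lower-right corner.

A dark label reading "COPY" appears in the lower-right corner.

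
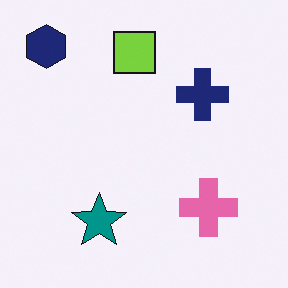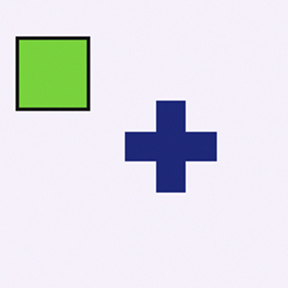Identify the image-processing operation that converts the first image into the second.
This is the original image cropped tightly and scaled back up.

The visible shapes are larger and the field of view is narrower; shapes near the original edges may be partly or wholly outside the frame — a crop-and-rescale.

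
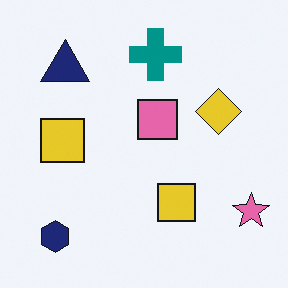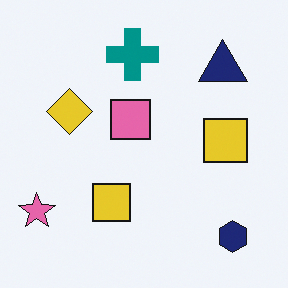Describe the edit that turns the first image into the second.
The transformation is: flipped horizontally (left ↔ right).

The pink star is in the bottom-right of the first image and the bottom-left of the second — shapes on opposite sides of the vertical midline have swapped in a mirror flip.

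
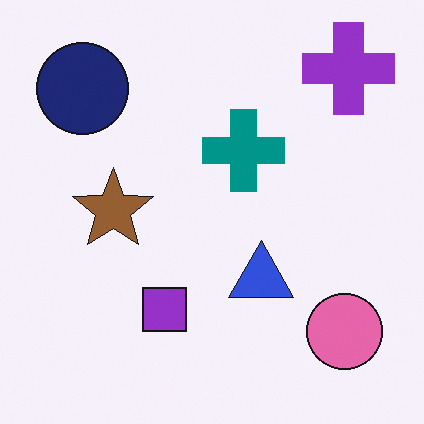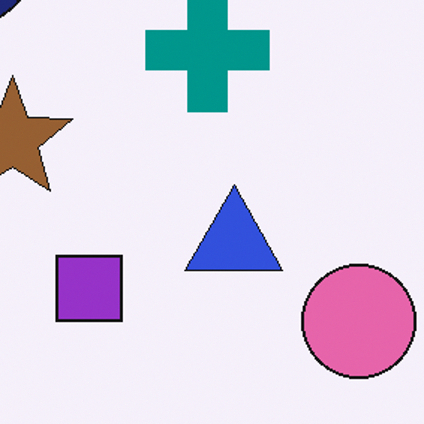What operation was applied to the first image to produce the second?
The second image is the first cropped to a modestly smaller region and rescaled.

The visible shapes are larger and the field of view is narrower; shapes near the original edges may be partly or wholly outside the frame — a crop-and-rescale.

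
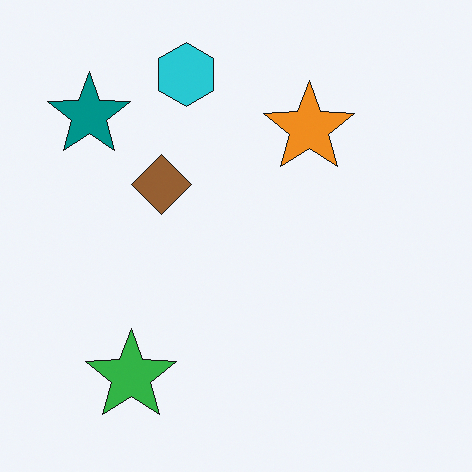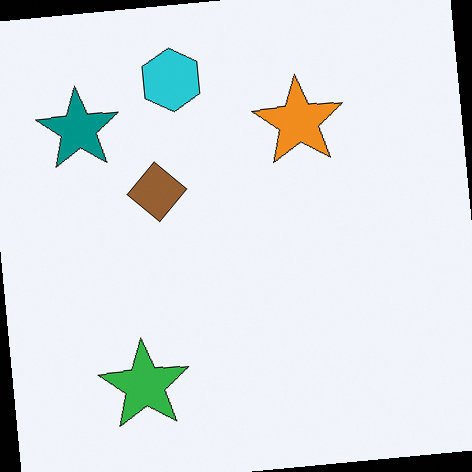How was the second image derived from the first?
It was rotated counter-clockwise by a slight angle.

Every shape is tilted by the same angle and the image corners show triangular fill wedges — a whole-image rotation by a non-right angle.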